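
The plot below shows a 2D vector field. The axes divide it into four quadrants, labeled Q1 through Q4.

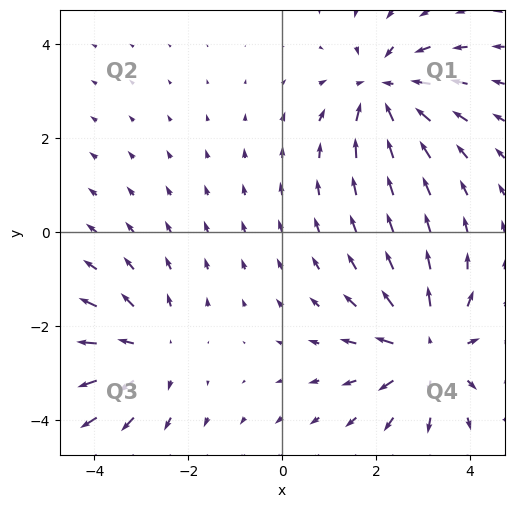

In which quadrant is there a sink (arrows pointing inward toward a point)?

The sink sits at approximately (2.2, 3.0), which lies in quadrant Q1. The divergence there is about -4, negative as expected for a sink.

Q1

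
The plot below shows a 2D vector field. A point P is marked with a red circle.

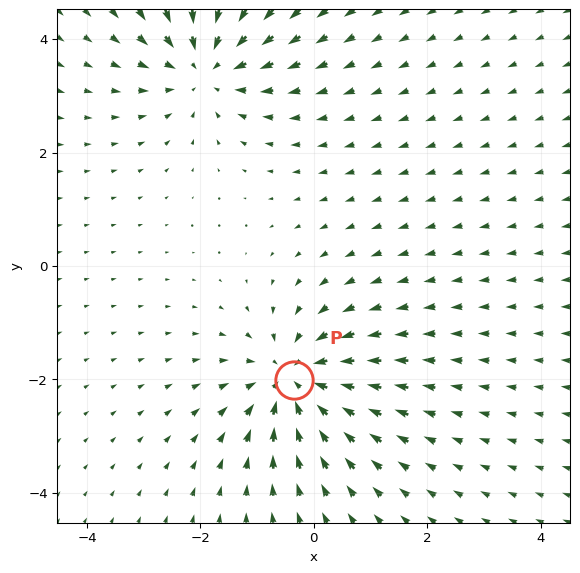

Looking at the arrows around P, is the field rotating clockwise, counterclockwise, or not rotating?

not rotating

Near P at (-0.4, -2.0) the arrows show no circulation. The curl there is ≈0.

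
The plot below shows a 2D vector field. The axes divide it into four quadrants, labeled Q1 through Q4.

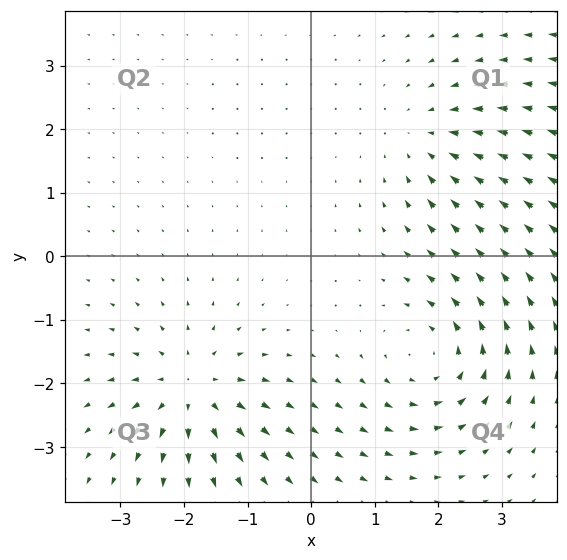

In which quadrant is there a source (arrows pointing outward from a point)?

The source sits at approximately (-1.9, -2.1), which lies in quadrant Q3. The divergence there is about +5, positive as expected for a source.

Q3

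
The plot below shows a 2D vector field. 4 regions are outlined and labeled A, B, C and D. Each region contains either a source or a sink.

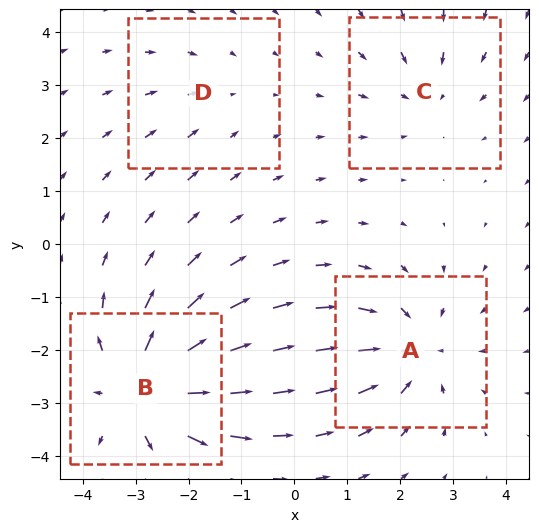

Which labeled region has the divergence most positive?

B

Divergence at each region's feature centre — A: about -5, B: about +7, C: about -3, D: about -2. Region B is most positive.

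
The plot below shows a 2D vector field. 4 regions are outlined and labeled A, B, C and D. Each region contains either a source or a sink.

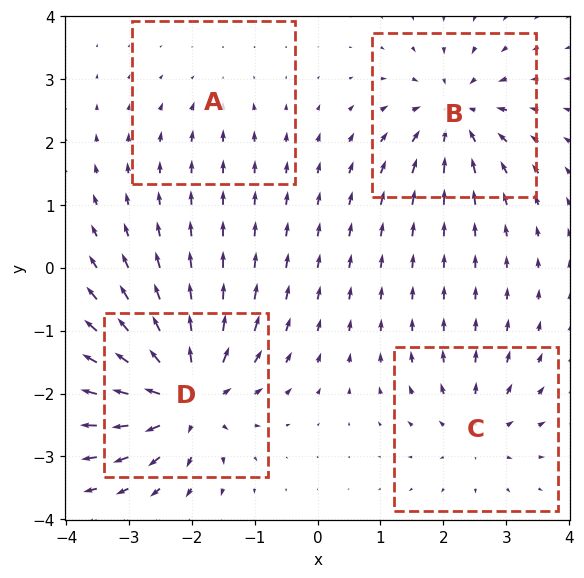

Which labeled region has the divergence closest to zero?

Divergence at each region's feature centre — A: about -2, B: about -6, C: about +4, D: about +8. Region A is closest to zero.

A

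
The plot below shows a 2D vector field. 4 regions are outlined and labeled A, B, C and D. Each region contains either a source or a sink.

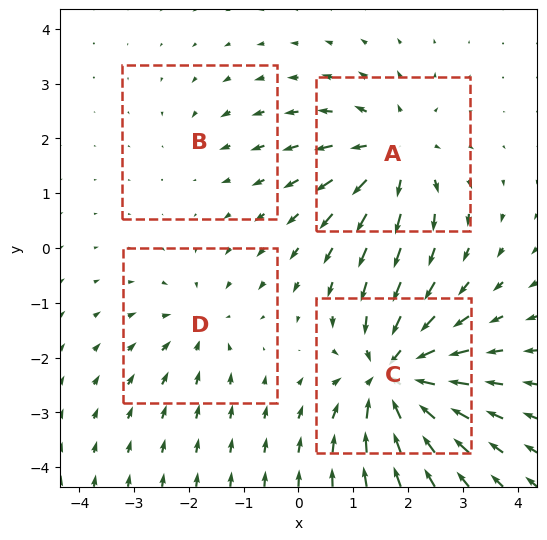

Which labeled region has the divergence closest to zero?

Divergence at each region's feature centre — A: about +5, B: about -2, C: about -8, D: about -3. Region B is closest to zero.

B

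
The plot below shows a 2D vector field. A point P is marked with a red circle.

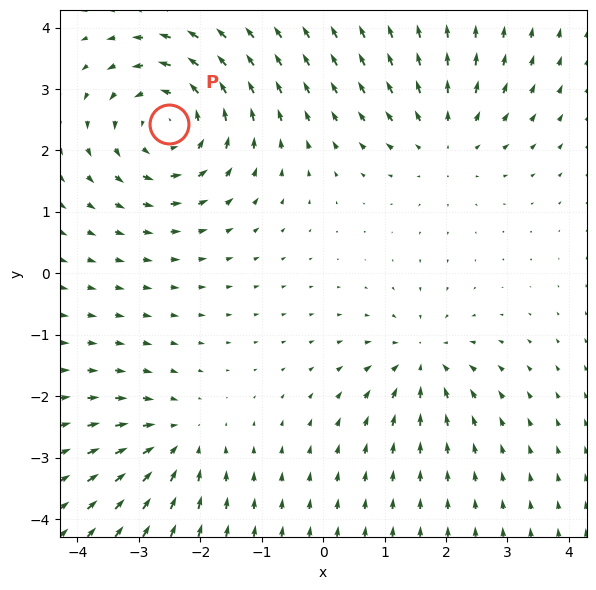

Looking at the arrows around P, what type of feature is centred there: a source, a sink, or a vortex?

At P (-2.5, 2.4) the arrows circulate counterclockwise. Divergence ≈0, curl about +5 — near-zero divergence with nonzero curl is a vortex.

vortex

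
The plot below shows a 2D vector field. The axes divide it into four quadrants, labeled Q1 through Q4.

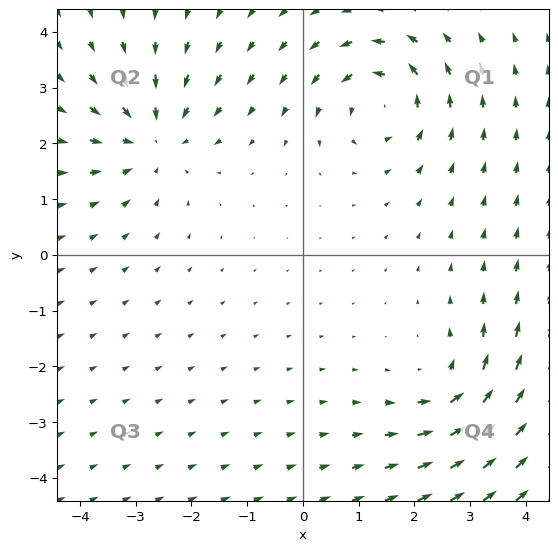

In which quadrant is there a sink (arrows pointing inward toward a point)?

The sink sits at approximately (-2.7, 2.1), which lies in quadrant Q2. The divergence there is about -4, negative as expected for a sink.

Q2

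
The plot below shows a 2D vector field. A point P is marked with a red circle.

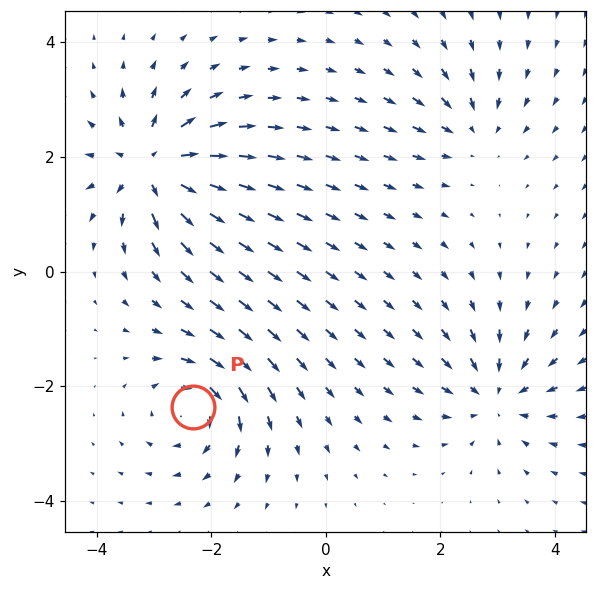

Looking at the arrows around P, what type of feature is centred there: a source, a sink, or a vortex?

vortex

At P (-2.3, -2.4) the arrows circulate clockwise. Divergence ≈0, curl about -5 — near-zero divergence with nonzero curl is a vortex.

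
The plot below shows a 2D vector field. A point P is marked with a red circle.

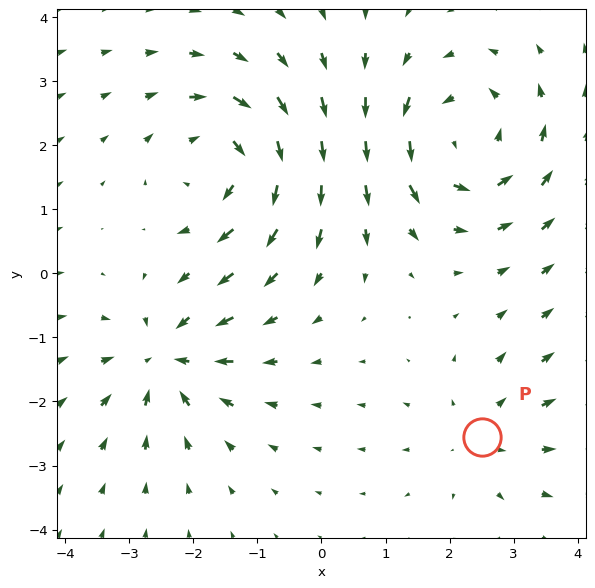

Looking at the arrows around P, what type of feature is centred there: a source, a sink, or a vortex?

source

At P (2.5, -2.5) the arrows spread outward. Divergence about +2, curl ≈0 — positive divergence with near-zero curl is a source.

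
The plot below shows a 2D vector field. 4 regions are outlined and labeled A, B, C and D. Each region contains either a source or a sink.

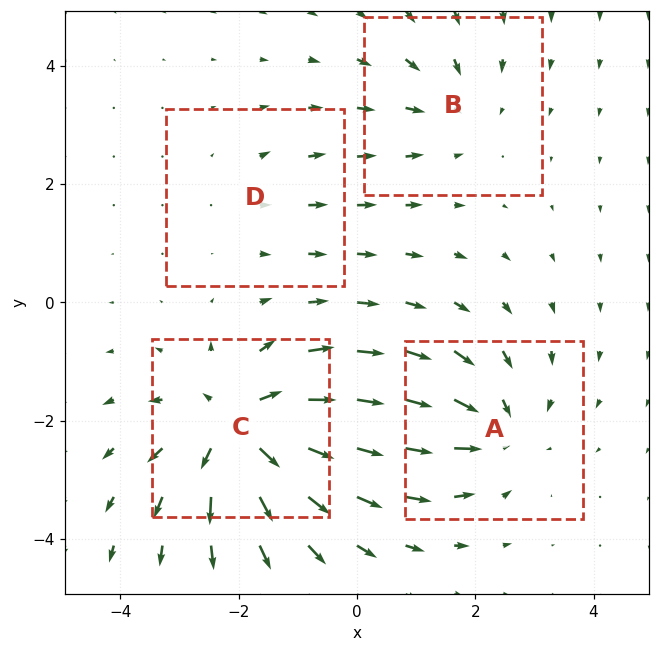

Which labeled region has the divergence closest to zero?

D

Divergence at each region's feature centre — A: about -5, B: about -3, C: about +7, D: about +2. Region D is closest to zero.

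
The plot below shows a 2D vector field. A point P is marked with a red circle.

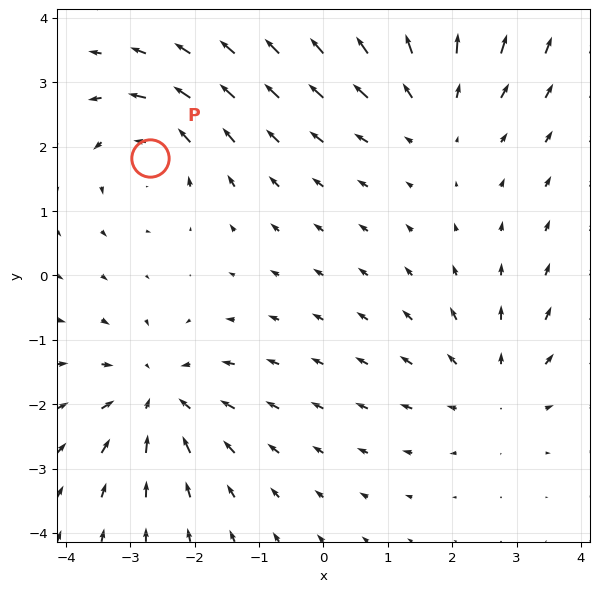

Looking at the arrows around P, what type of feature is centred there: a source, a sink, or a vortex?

vortex

At P (-2.7, 1.8) the arrows circulate counterclockwise. Divergence ≈0, curl about +4 — near-zero divergence with nonzero curl is a vortex.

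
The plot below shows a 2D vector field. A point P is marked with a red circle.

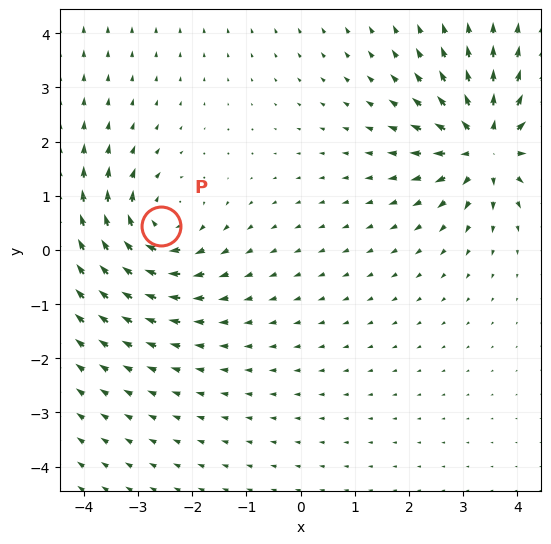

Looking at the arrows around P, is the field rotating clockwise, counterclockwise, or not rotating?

clockwise

Near P at (-2.6, 0.4) the arrows circulate clockwise. The curl (z-component) there is about -4; negative curl means clockwise rotation.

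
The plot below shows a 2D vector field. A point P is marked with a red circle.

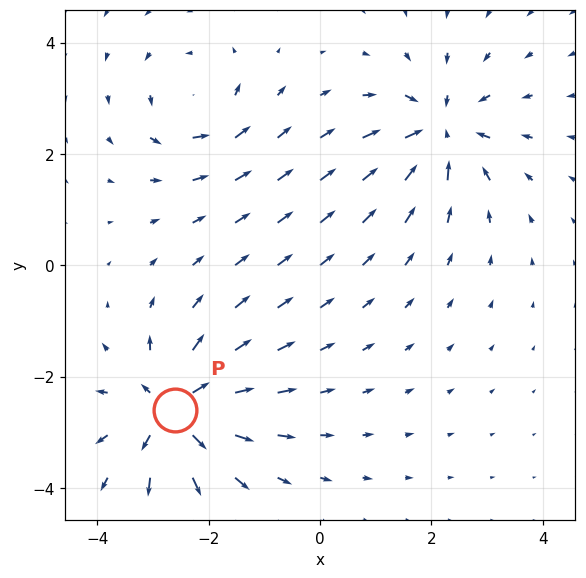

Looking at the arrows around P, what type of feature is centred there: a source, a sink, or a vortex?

At P (-2.6, -2.6) the arrows spread outward. Divergence about +7, curl ≈0 — positive divergence with near-zero curl is a source.

source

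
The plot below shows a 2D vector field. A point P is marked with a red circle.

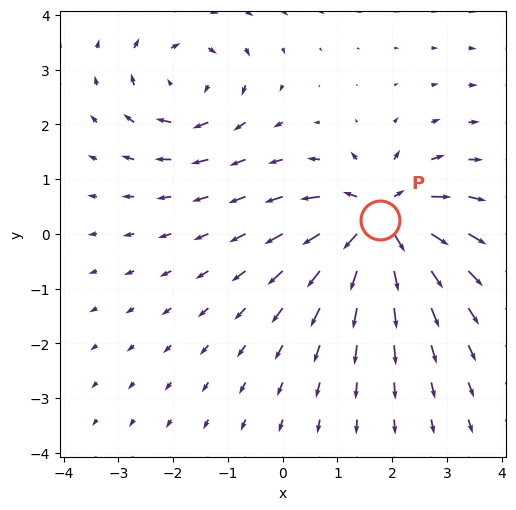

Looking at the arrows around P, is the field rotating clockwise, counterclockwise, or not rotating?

Near P at (1.8, 0.3) the arrows show no circulation. The curl there is ≈0.

not rotating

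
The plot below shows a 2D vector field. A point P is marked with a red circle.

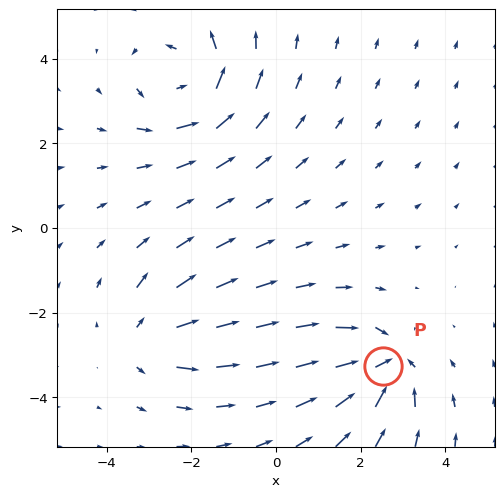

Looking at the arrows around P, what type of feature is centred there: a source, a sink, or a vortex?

sink

At P (2.5, -3.3) the arrows converge inward. Divergence about -6, curl ≈0 — negative divergence with near-zero curl is a sink.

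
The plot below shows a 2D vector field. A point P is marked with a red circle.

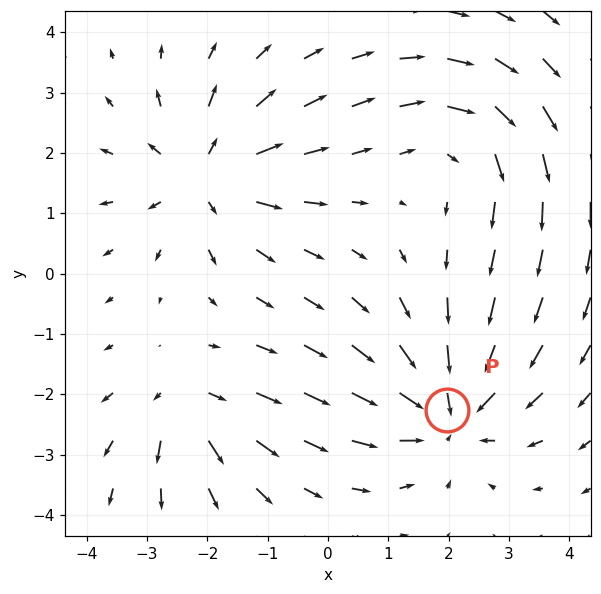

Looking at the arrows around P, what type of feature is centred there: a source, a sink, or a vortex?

sink

At P (2.0, -2.3) the arrows converge inward. Divergence about -5, curl ≈0 — negative divergence with near-zero curl is a sink.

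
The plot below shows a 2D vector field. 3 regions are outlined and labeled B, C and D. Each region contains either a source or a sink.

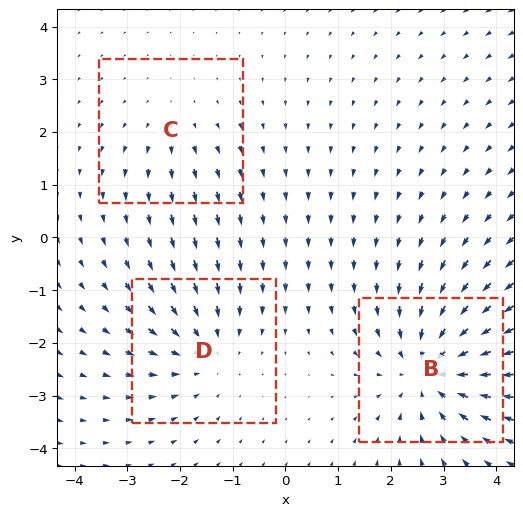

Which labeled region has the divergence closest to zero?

C

Divergence at each region's feature centre — B: about -5, C: about +2, D: about -3. Region C is closest to zero.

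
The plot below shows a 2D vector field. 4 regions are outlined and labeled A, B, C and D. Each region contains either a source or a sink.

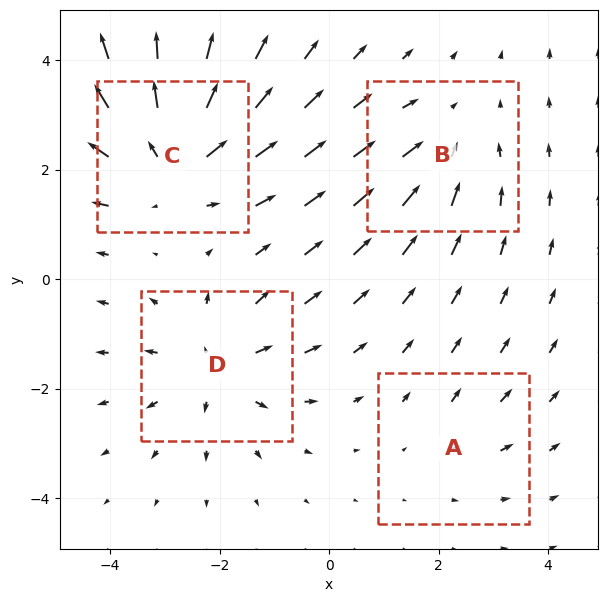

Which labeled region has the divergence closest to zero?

Divergence at each region's feature centre — A: about +2, B: about -3, C: about +6, D: about +4. Region A is closest to zero.

A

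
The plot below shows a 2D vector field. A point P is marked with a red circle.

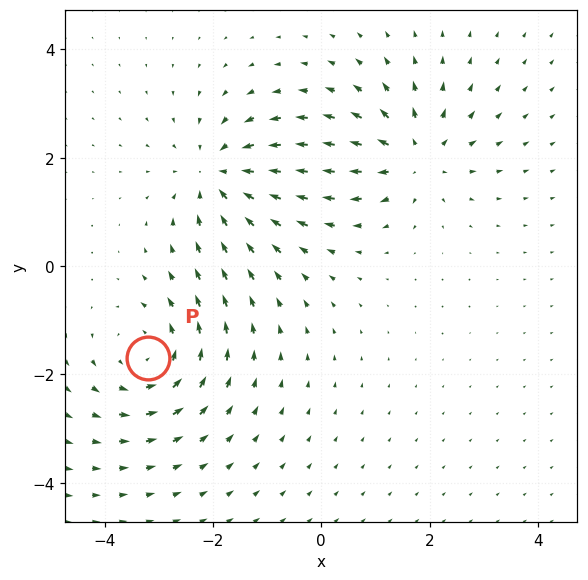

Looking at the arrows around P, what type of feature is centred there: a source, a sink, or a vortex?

vortex

At P (-3.2, -1.7) the arrows circulate counterclockwise. Divergence ≈0, curl about +4 — near-zero divergence with nonzero curl is a vortex.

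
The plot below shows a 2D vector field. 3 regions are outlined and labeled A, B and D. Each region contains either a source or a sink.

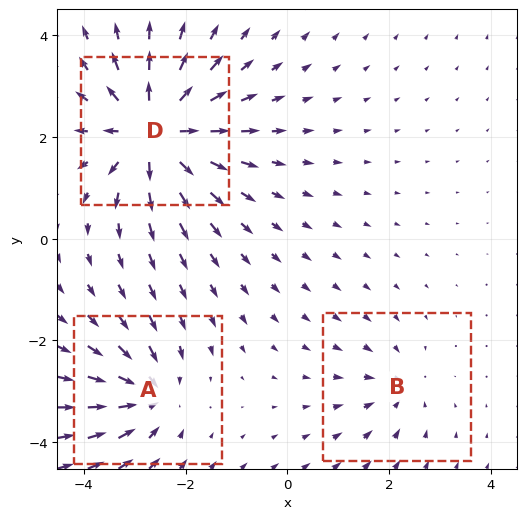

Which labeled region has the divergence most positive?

Divergence at each region's feature centre — A: about -4, B: about -2, D: about +6. Region D is most positive.

D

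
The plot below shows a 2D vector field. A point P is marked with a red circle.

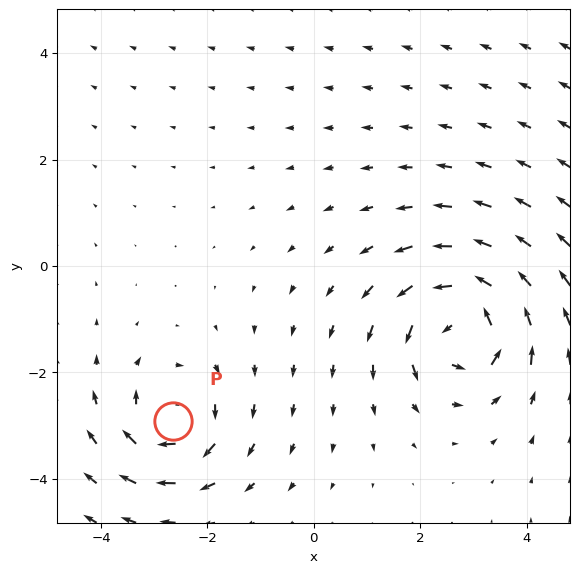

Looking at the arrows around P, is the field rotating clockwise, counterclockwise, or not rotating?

clockwise

Near P at (-2.6, -2.9) the arrows circulate clockwise. The curl (z-component) there is about -5; negative curl means clockwise rotation.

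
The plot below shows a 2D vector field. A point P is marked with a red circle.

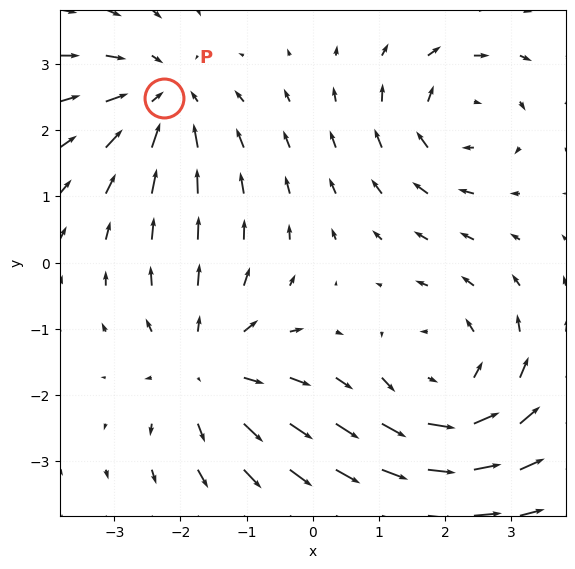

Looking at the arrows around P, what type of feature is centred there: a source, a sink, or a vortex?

At P (-2.3, 2.5) the arrows converge inward. Divergence about -4, curl ≈0 — negative divergence with near-zero curl is a sink.

sink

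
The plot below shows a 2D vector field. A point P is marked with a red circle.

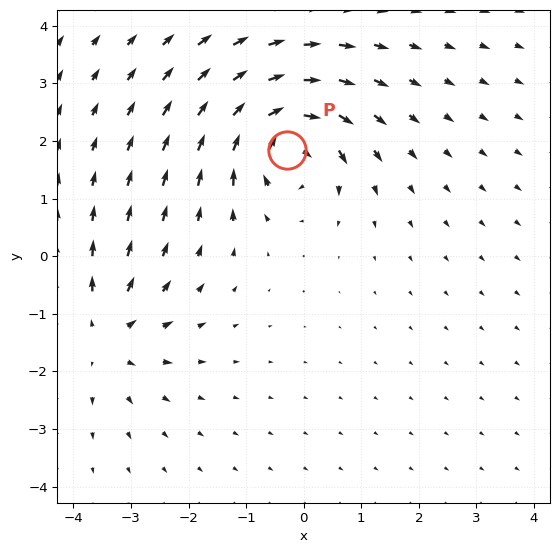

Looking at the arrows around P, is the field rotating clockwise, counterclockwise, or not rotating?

clockwise

Near P at (-0.3, 1.8) the arrows circulate clockwise. The curl (z-component) there is about -7; negative curl means clockwise rotation.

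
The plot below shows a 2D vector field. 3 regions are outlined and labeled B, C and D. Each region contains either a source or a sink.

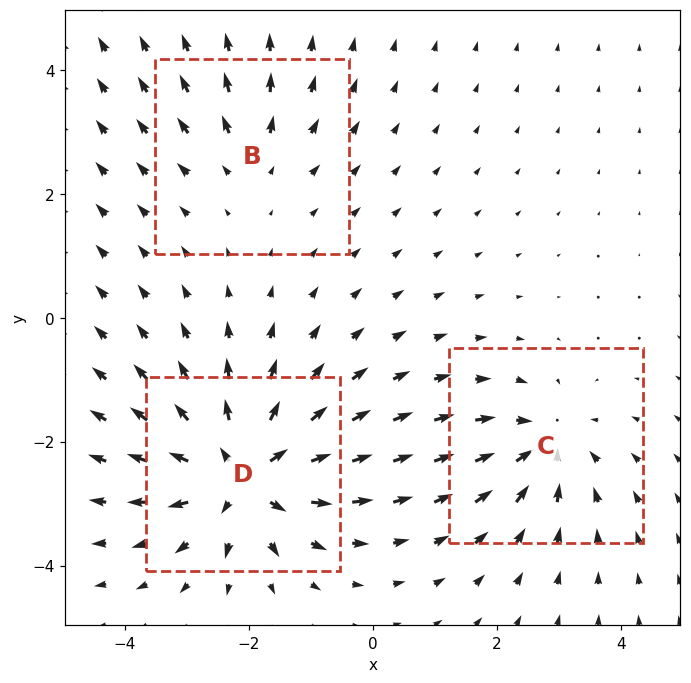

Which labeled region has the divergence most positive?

Divergence at each region's feature centre — B: about +2, C: about -3, D: about +5. Region D is most positive.

D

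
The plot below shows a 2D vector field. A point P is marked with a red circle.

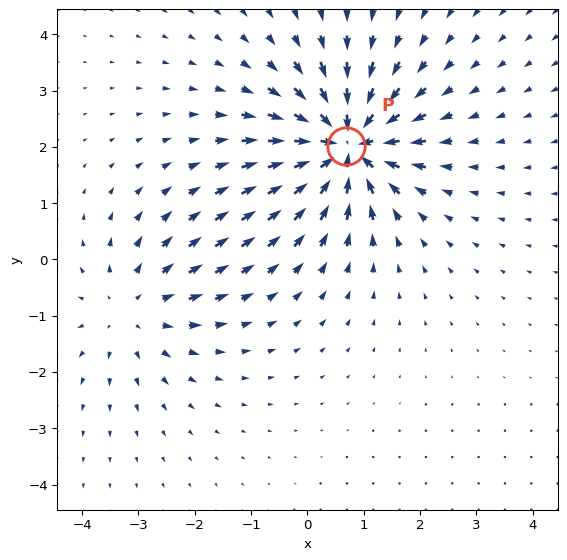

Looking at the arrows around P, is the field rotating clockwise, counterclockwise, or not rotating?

not rotating

Near P at (0.7, 2.0) the arrows show no circulation. The curl there is ≈0.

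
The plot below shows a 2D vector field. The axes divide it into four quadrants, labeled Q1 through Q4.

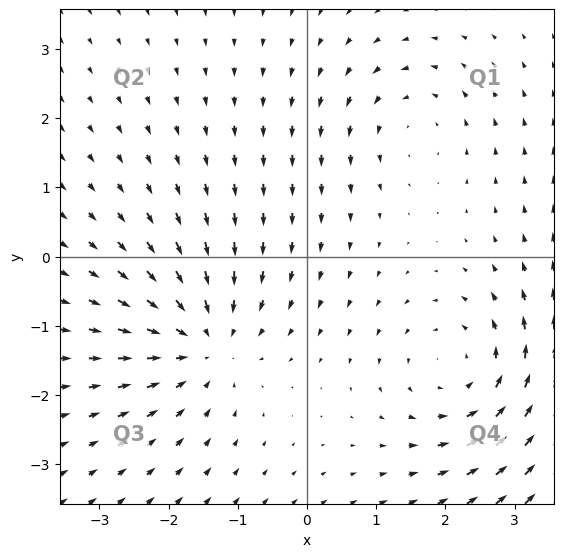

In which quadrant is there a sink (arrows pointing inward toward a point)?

Q3

The sink sits at approximately (-1.5, -1.2), which lies in quadrant Q3. The divergence there is about -5, negative as expected for a sink.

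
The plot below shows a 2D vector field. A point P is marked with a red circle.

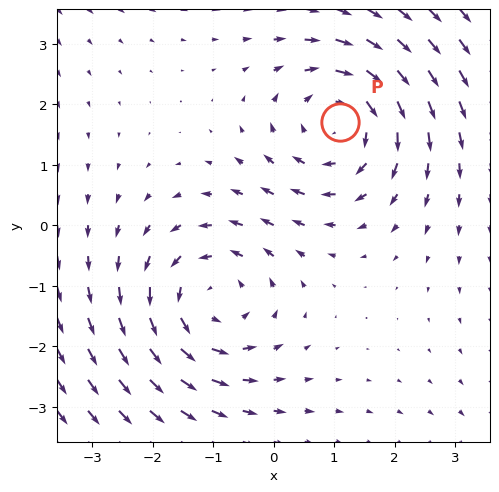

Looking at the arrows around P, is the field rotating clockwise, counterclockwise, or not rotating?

clockwise

Near P at (1.1, 1.7) the arrows circulate clockwise. The curl (z-component) there is about -3; negative curl means clockwise rotation.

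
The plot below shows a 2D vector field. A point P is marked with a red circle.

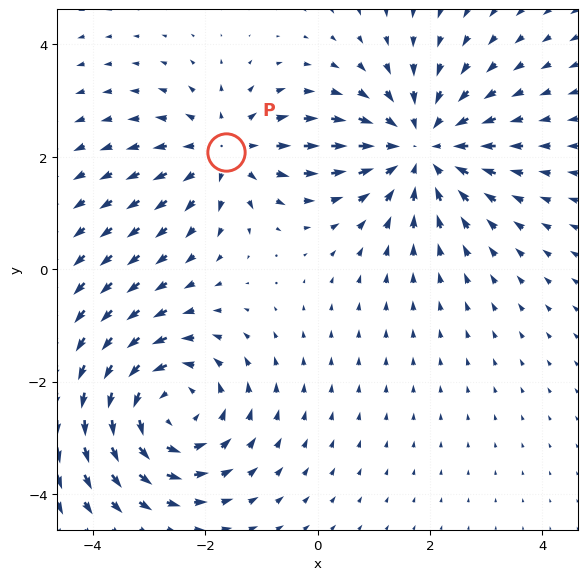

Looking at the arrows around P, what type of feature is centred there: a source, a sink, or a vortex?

source

At P (-1.6, 2.1) the arrows spread outward. Divergence about +3, curl ≈0 — positive divergence with near-zero curl is a source.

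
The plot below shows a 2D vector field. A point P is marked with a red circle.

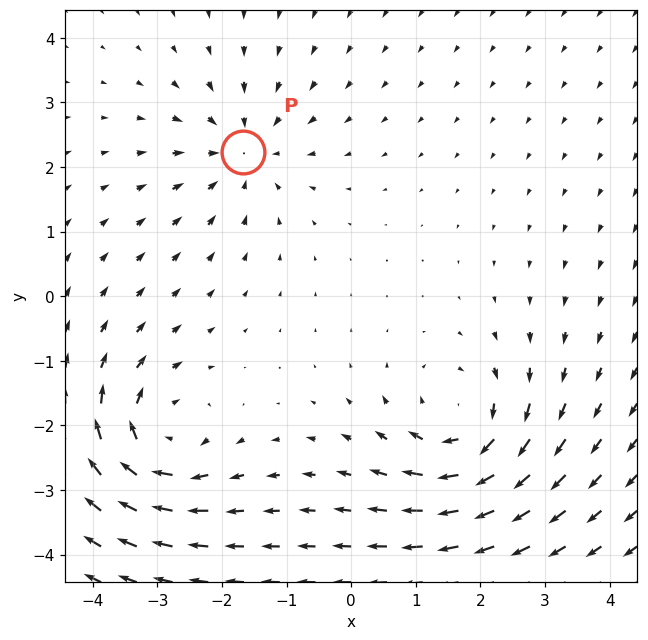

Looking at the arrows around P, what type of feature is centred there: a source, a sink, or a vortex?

sink

At P (-1.7, 2.2) the arrows converge inward. Divergence about -4, curl ≈0 — negative divergence with near-zero curl is a sink.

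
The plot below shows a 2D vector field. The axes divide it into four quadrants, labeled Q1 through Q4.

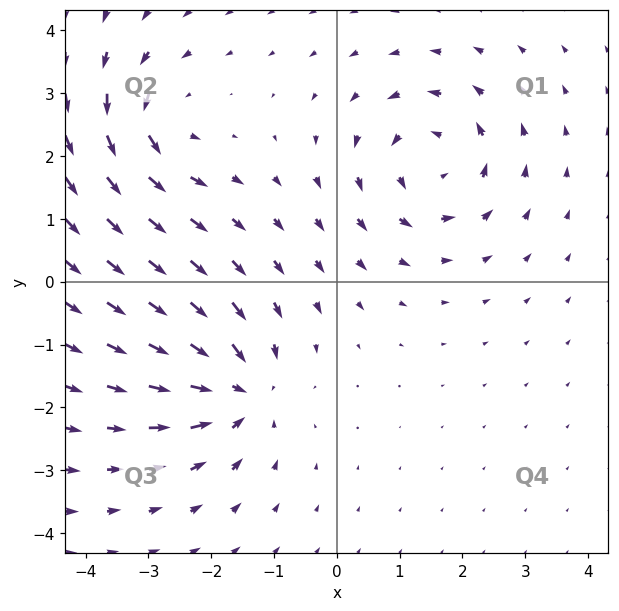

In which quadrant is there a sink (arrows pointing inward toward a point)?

The sink sits at approximately (-1.6, -1.7), which lies in quadrant Q3. The divergence there is about -6, negative as expected for a sink.

Q3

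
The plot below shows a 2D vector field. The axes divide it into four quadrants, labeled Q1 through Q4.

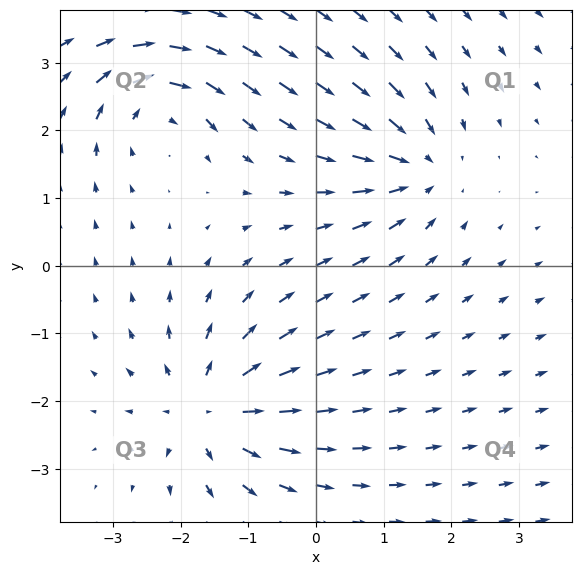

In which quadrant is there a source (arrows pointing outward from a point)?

The source sits at approximately (-1.6, -2.1), which lies in quadrant Q3. The divergence there is about +5, positive as expected for a source.

Q3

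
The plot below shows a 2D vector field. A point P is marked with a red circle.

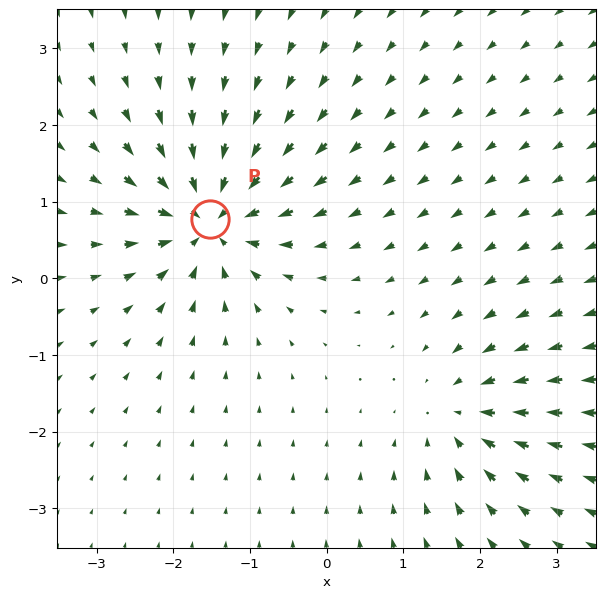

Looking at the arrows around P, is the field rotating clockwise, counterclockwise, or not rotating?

Near P at (-1.5, 0.8) the arrows show no circulation. The curl there is ≈0.

not rotating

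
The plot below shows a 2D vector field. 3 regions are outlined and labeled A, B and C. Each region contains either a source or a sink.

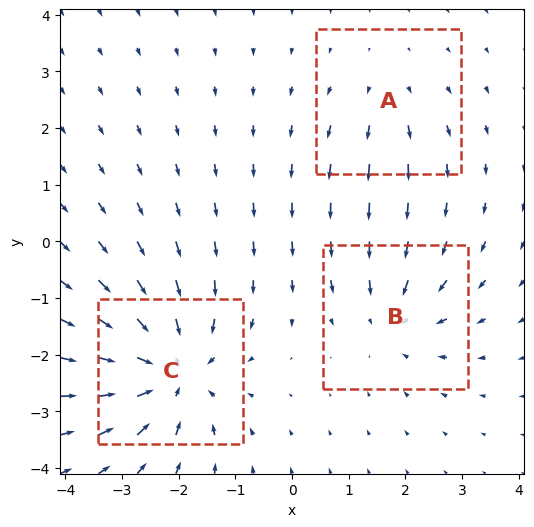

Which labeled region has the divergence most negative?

Divergence at each region's feature centre — A: about +2, B: about -3, C: about -5. Region C is most negative.

C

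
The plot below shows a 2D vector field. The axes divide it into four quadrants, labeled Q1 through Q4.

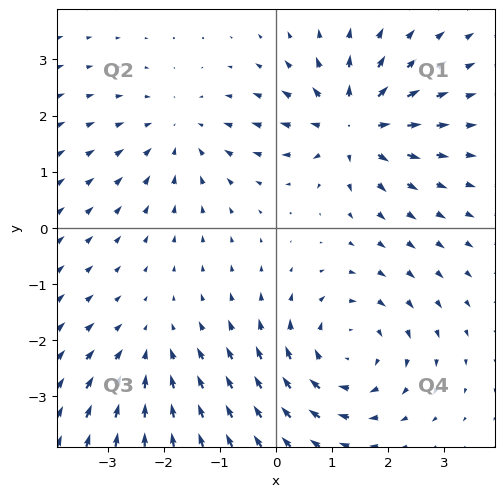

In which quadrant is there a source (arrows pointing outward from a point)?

The source sits at approximately (1.4, 1.8), which lies in quadrant Q1. The divergence there is about +6, positive as expected for a source.

Q1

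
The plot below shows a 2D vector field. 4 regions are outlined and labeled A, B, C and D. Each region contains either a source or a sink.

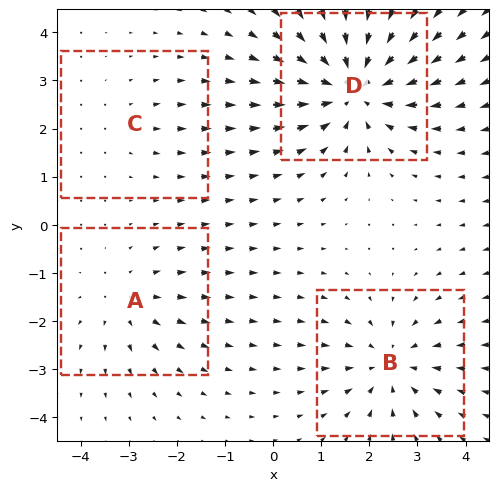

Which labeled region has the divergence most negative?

D

Divergence at each region's feature centre — A: about +3, B: about -4, C: about +2, D: about -6. Region D is most negative.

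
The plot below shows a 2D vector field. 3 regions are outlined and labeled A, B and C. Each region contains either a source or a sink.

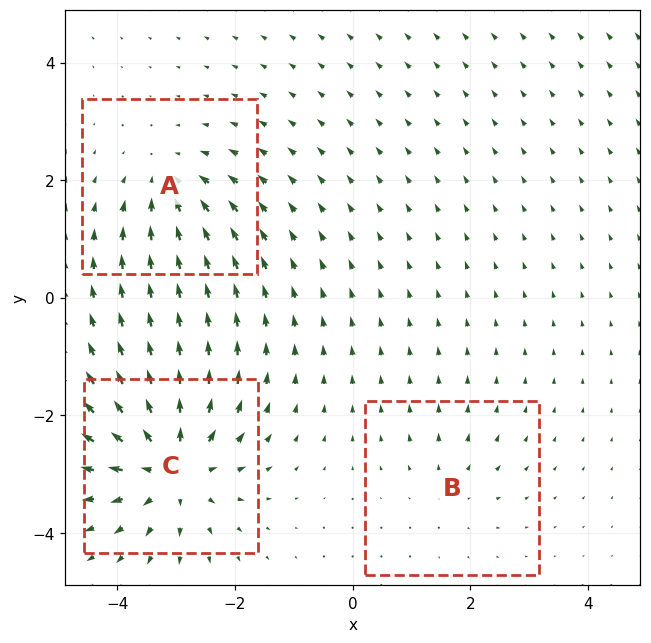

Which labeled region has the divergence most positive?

C

Divergence at each region's feature centre — A: about -4, B: about +2, C: about +6. Region C is most positive.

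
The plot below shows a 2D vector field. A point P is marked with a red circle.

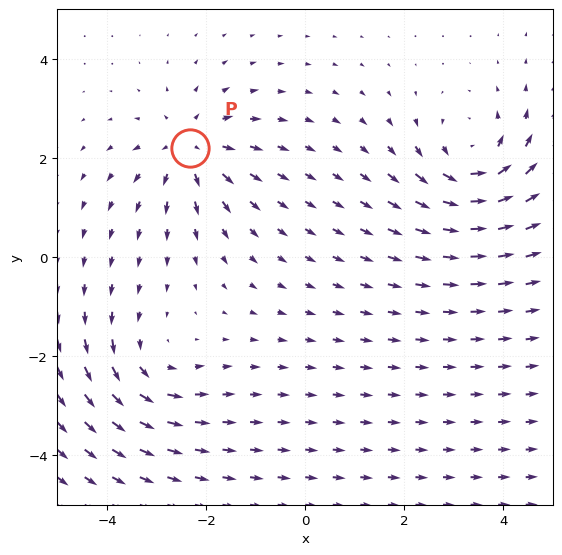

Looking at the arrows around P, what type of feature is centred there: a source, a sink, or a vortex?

At P (-2.3, 2.2) the arrows spread outward. Divergence about +4, curl ≈0 — positive divergence with near-zero curl is a source.

source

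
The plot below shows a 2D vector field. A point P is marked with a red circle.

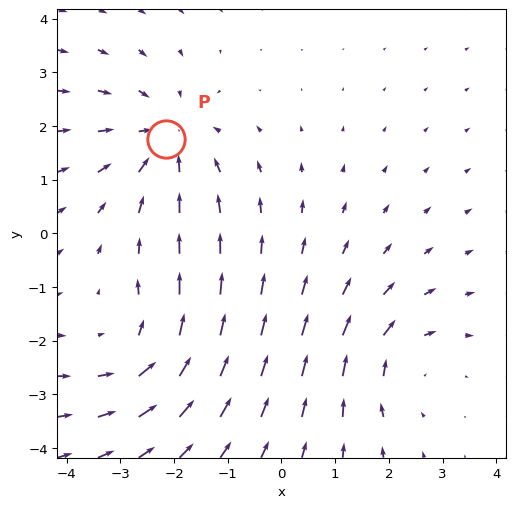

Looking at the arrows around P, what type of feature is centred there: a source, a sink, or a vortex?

sink

At P (-2.2, 1.8) the arrows converge inward. Divergence about -4, curl ≈0 — negative divergence with near-zero curl is a sink.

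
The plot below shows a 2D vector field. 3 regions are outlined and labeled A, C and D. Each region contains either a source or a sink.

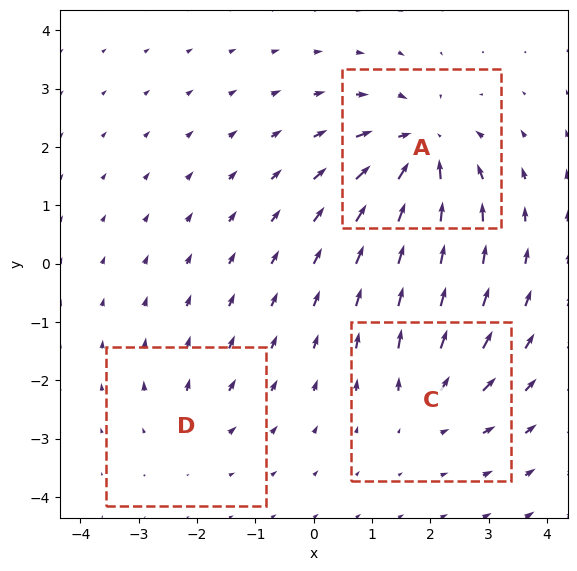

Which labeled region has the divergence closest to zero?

D

Divergence at each region's feature centre — A: about -6, C: about +3, D: about +2. Region D is closest to zero.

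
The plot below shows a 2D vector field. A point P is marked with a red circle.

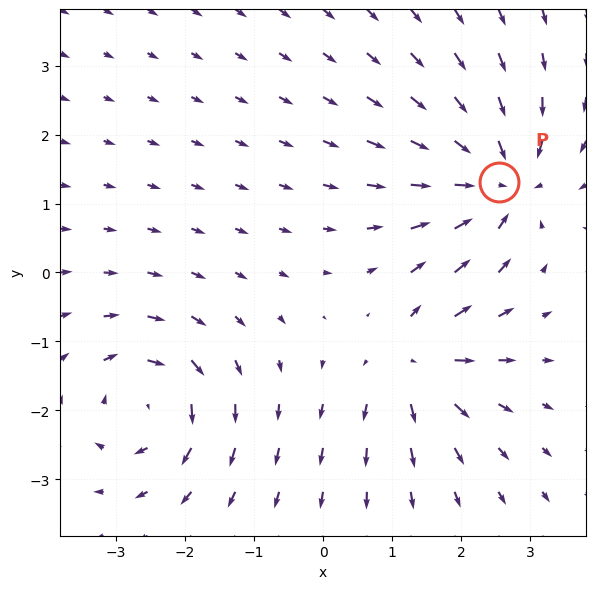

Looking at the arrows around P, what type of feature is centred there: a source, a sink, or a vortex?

sink

At P (2.5, 1.3) the arrows converge inward. Divergence about -5, curl ≈0 — negative divergence with near-zero curl is a sink.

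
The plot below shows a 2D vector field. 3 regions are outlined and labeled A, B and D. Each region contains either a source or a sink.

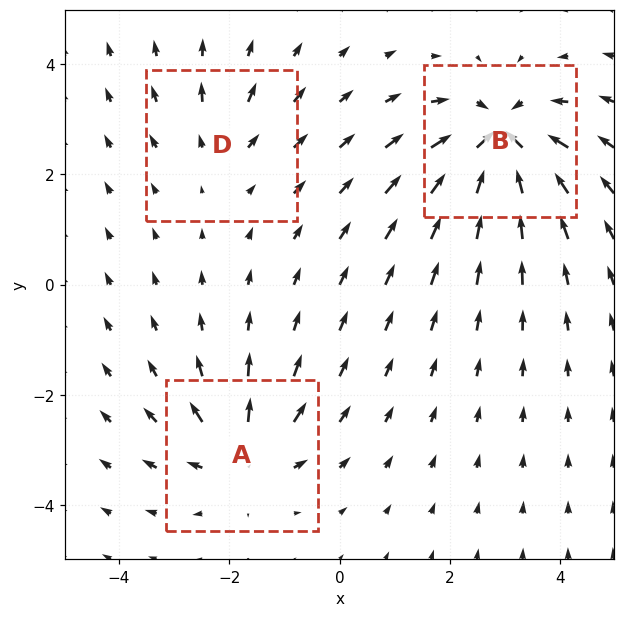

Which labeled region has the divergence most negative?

Divergence at each region's feature centre — A: about +4, B: about -6, D: about +2. Region B is most negative.

B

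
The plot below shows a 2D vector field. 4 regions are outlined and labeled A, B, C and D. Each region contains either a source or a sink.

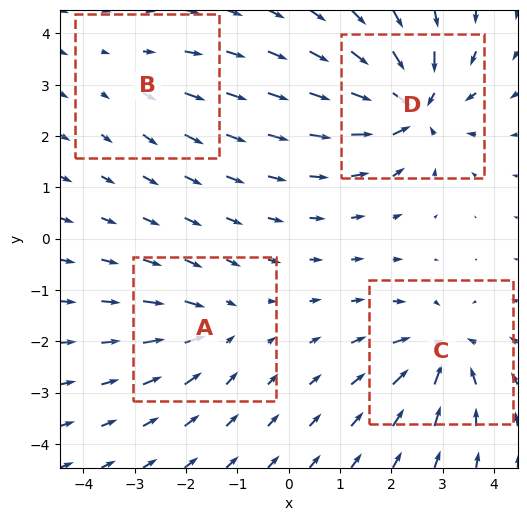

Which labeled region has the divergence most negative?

Divergence at each region's feature centre — A: about -4, B: about +3, C: about -6, D: about -9. Region D is most negative.

D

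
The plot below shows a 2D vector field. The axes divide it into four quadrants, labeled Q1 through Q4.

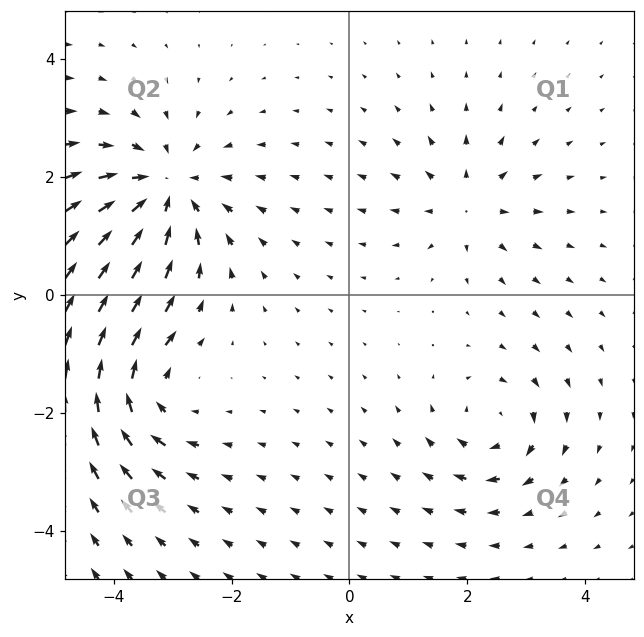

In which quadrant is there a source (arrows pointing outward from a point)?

Q1

The source sits at approximately (2.0, 1.5), which lies in quadrant Q1. The divergence there is about +3, positive as expected for a source.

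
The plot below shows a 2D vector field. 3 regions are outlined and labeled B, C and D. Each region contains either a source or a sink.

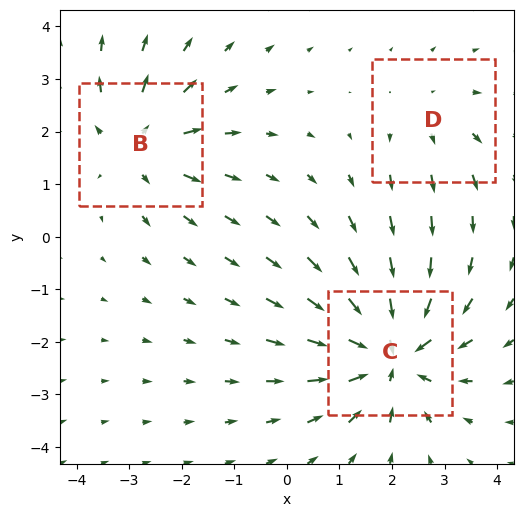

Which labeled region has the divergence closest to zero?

Divergence at each region's feature centre — B: about +3, C: about -5, D: about +2. Region D is closest to zero.

D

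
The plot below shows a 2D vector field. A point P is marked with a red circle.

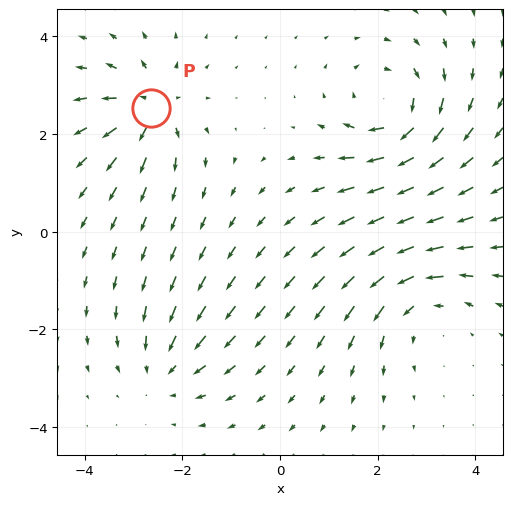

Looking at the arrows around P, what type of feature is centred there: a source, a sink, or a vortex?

At P (-2.6, 2.5) the arrows spread outward. Divergence about +5, curl ≈0 — positive divergence with near-zero curl is a source.

source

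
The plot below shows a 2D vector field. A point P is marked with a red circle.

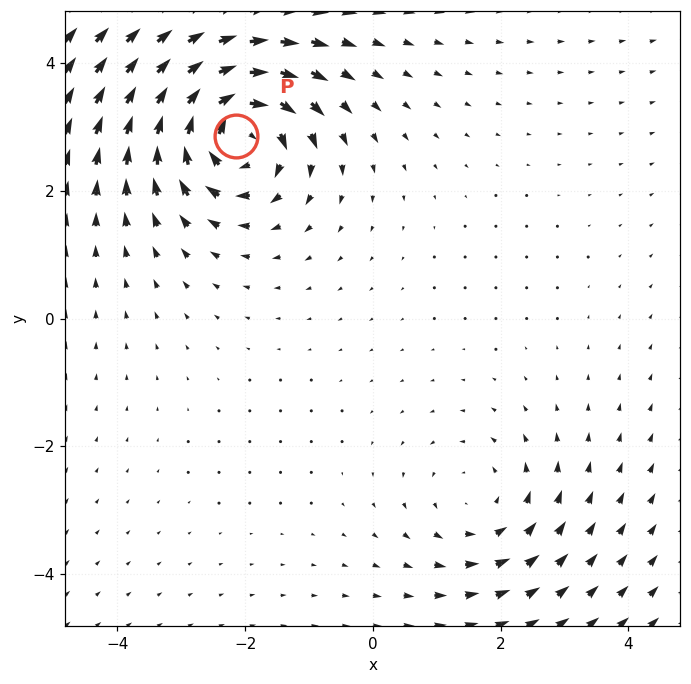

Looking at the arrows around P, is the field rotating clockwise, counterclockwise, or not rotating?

clockwise

Near P at (-2.1, 2.9) the arrows circulate clockwise. The curl (z-component) there is about -6; negative curl means clockwise rotation.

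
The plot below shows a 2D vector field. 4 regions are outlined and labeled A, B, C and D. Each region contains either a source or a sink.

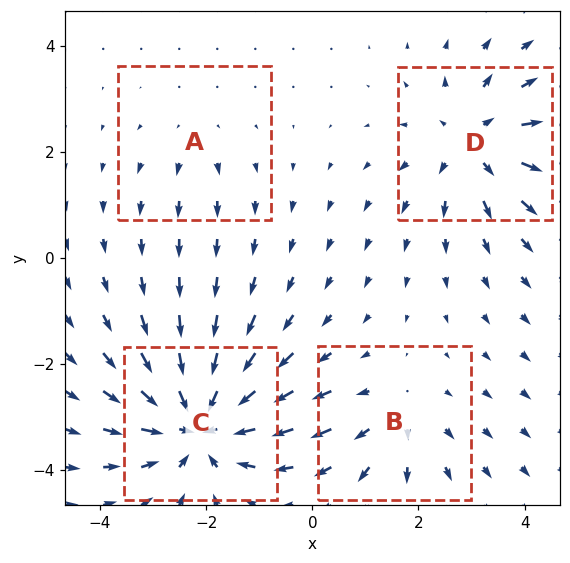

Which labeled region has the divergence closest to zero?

A

Divergence at each region's feature centre — A: about +2, B: about +3, C: about -6, D: about +4. Region A is closest to zero.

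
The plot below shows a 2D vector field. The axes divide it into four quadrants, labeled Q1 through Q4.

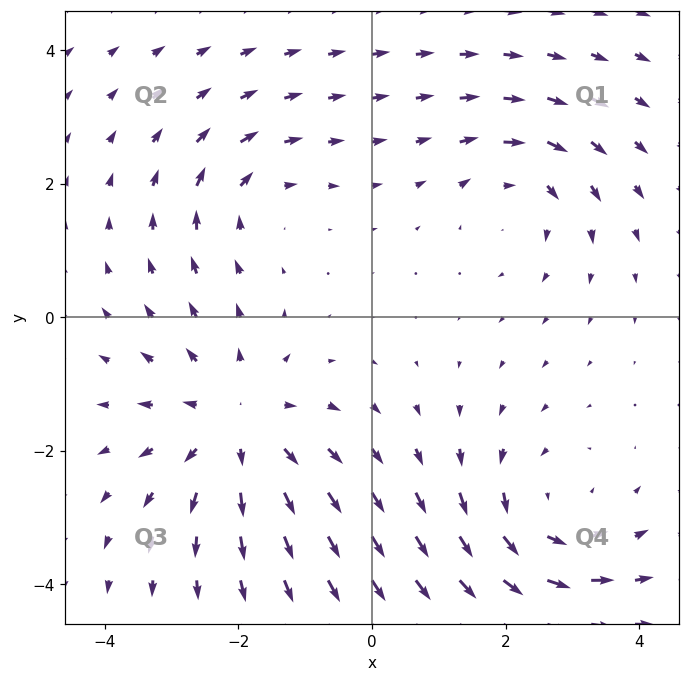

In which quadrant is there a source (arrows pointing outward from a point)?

Q3

The source sits at approximately (-2.0, -1.6), which lies in quadrant Q3. The divergence there is about +4, positive as expected for a source.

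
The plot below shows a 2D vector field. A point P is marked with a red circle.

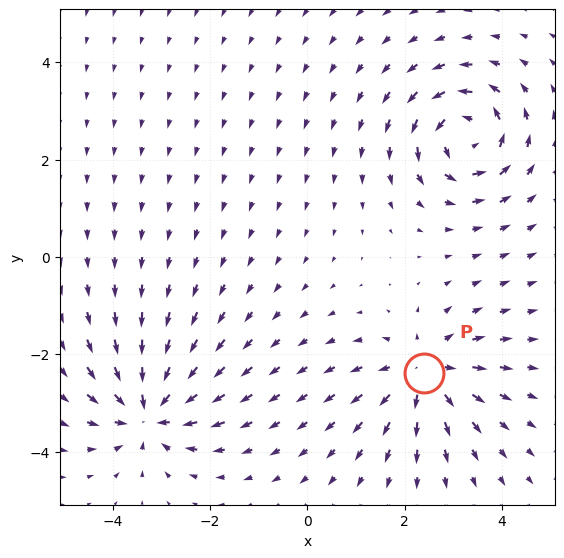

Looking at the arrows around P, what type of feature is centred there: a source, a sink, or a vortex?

source

At P (2.4, -2.4) the arrows spread outward. Divergence about +4, curl ≈0 — positive divergence with near-zero curl is a source.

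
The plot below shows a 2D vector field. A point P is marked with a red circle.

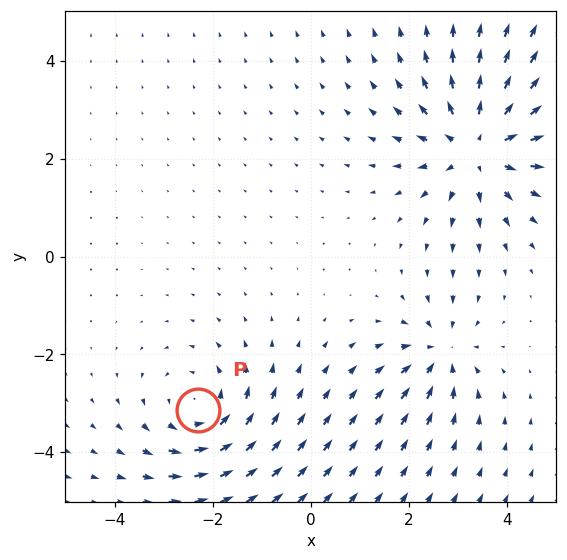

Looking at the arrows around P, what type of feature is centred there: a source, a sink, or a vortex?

vortex

At P (-2.3, -3.1) the arrows circulate counterclockwise. Divergence ≈0, curl about +3 — near-zero divergence with nonzero curl is a vortex.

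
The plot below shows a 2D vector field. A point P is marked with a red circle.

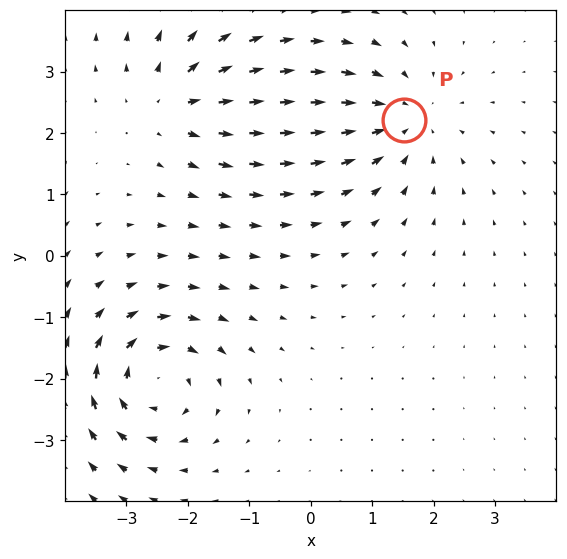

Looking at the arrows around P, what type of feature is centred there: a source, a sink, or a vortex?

sink

At P (1.5, 2.2) the arrows converge inward. Divergence about -4, curl ≈0 — negative divergence with near-zero curl is a sink.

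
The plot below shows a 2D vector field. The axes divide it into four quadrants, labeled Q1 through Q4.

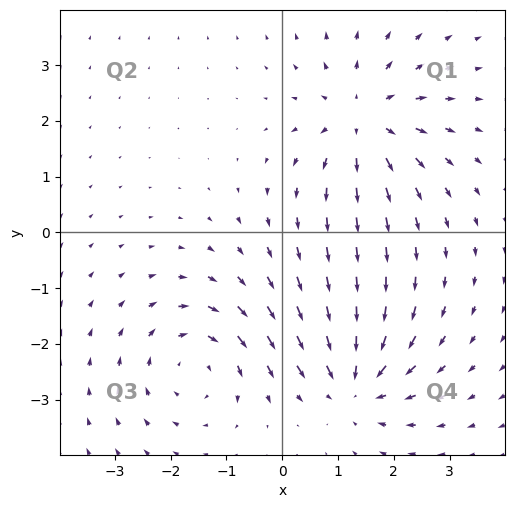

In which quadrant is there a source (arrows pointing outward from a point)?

Q1

The source sits at approximately (1.5, 2.0), which lies in quadrant Q1. The divergence there is about +5, positive as expected for a source.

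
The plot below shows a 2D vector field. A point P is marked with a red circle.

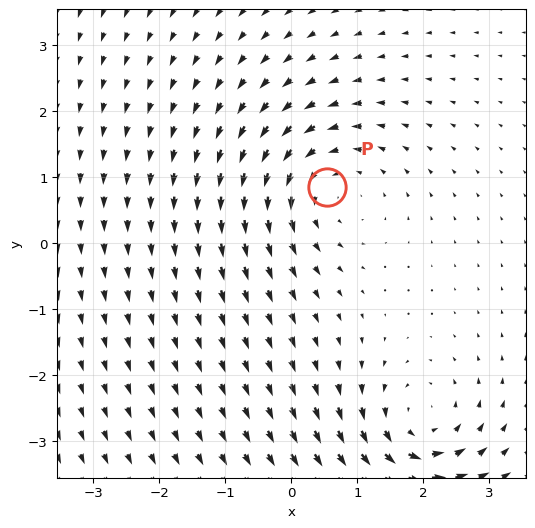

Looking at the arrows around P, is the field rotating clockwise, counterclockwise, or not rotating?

Near P at (0.5, 0.8) the arrows circulate counterclockwise. The curl (z-component) there is about +4; positive curl means counterclockwise rotation.

counterclockwise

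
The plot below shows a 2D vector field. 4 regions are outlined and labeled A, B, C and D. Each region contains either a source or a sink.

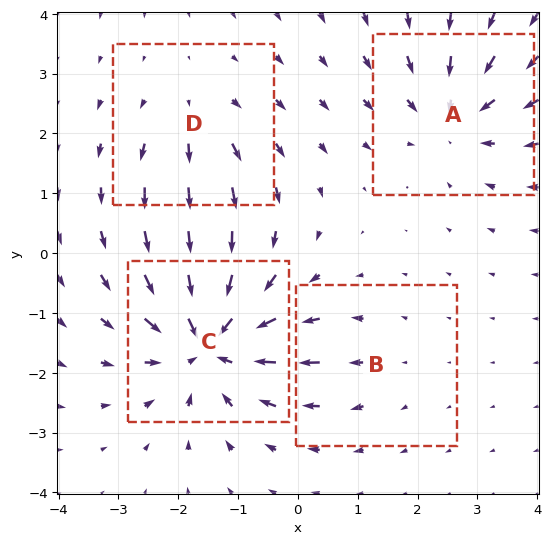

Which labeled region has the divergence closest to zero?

Divergence at each region's feature centre — A: about -5, B: about +2, C: about -7, D: about +3. Region B is closest to zero.

B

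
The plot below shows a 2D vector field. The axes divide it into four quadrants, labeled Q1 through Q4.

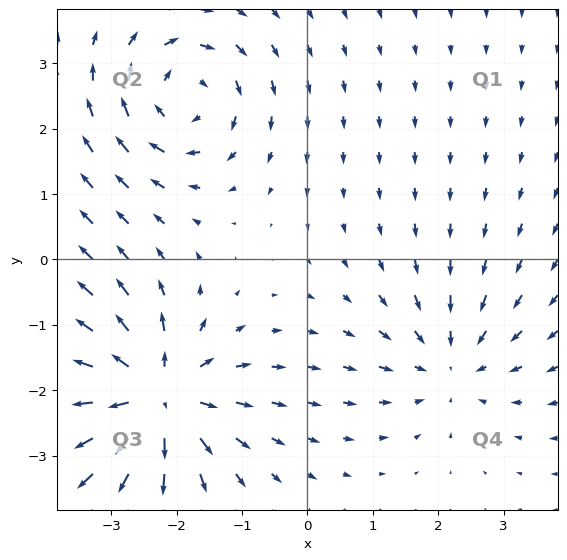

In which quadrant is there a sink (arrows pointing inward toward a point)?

The sink sits at approximately (2.2, -1.6), which lies in quadrant Q4. The divergence there is about -3, negative as expected for a sink.

Q4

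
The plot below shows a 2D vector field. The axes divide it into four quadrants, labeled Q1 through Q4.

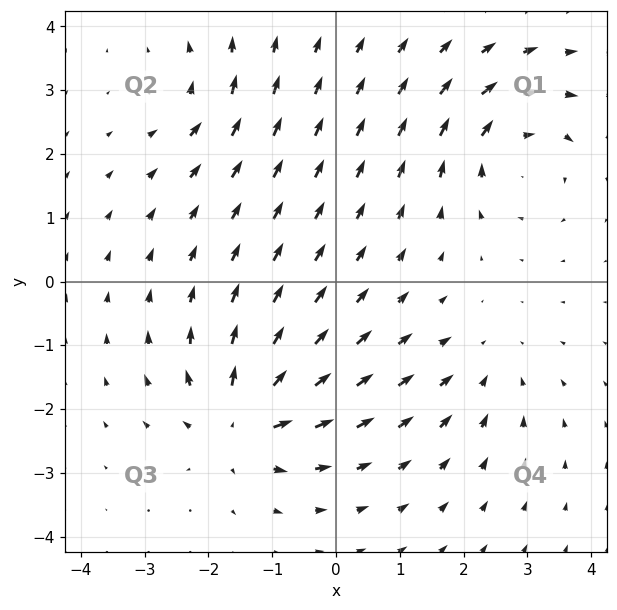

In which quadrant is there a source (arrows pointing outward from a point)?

Q3

The source sits at approximately (-1.5, -2.2), which lies in quadrant Q3. The divergence there is about +6, positive as expected for a source.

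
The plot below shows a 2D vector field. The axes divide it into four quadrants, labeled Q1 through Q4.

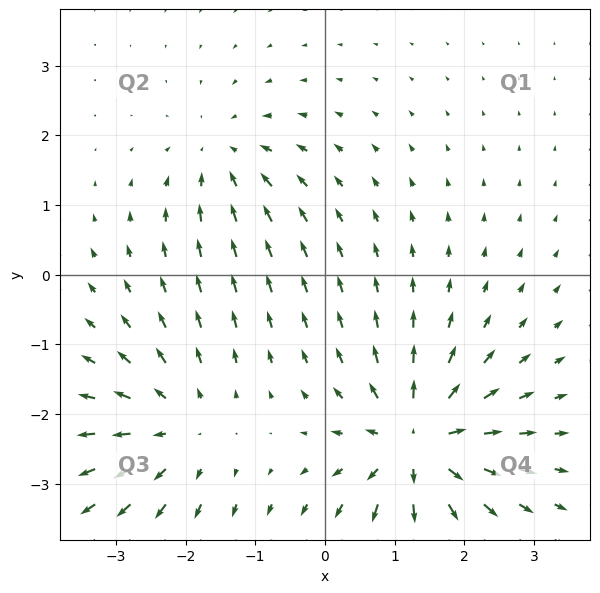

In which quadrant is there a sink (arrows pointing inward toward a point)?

The sink sits at approximately (-1.4, 1.7), which lies in quadrant Q2. The divergence there is about -3, negative as expected for a sink.

Q2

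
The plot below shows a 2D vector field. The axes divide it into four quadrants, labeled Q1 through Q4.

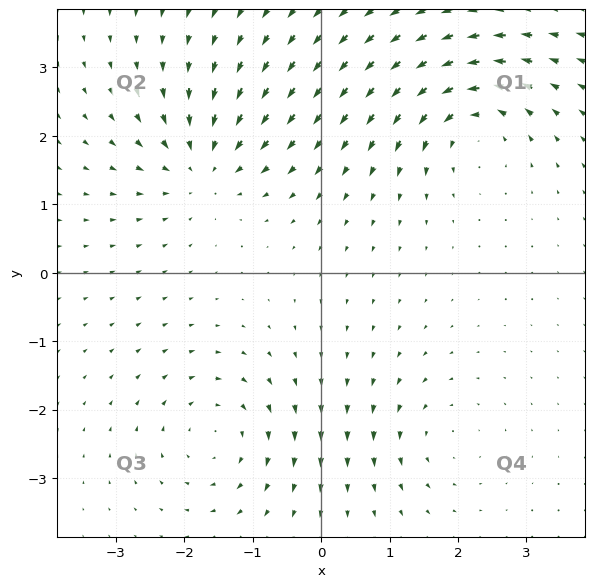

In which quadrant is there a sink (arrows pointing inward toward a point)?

The sink sits at approximately (-1.7, 1.6), which lies in quadrant Q2. The divergence there is about -6, negative as expected for a sink.

Q2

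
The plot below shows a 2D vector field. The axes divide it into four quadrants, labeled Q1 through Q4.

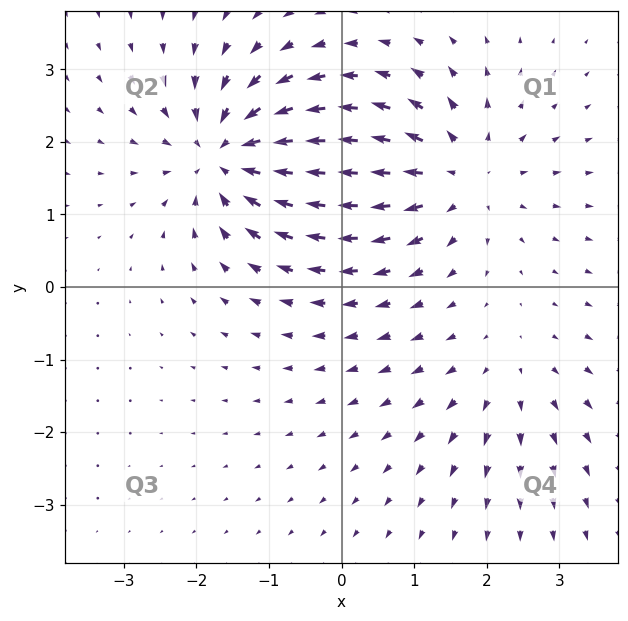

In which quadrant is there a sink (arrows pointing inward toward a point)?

The sink sits at approximately (-1.6, 1.8), which lies in quadrant Q2. The divergence there is about -6, negative as expected for a sink.

Q2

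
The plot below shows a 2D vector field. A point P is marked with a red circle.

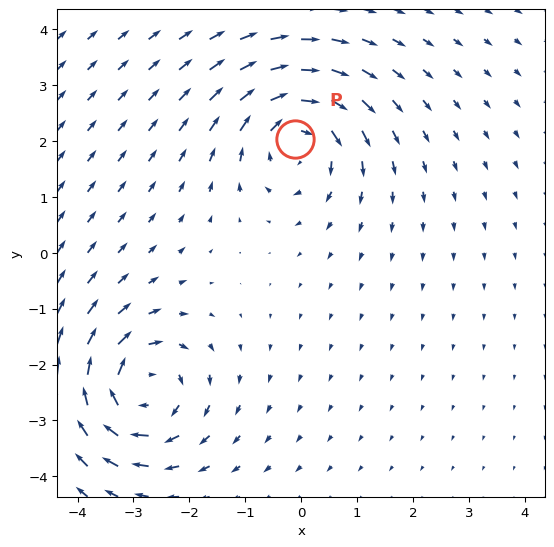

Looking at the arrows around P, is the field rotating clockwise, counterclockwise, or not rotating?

clockwise

Near P at (-0.1, 2.0) the arrows circulate clockwise. The curl (z-component) there is about -5; negative curl means clockwise rotation.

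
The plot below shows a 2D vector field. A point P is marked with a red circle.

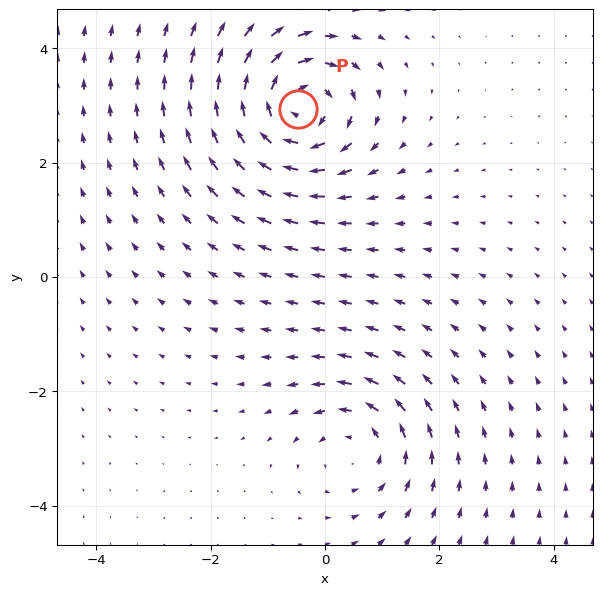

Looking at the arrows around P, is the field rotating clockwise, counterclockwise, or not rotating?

clockwise

Near P at (-0.5, 2.9) the arrows circulate clockwise. The curl (z-component) there is about -6; negative curl means clockwise rotation.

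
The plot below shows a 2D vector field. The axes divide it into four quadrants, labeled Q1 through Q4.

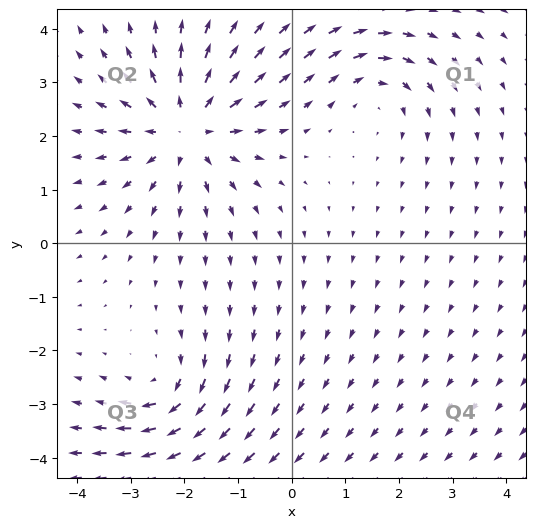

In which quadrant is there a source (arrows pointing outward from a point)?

Q2

The source sits at approximately (-2.0, 2.1), which lies in quadrant Q2. The divergence there is about +5, positive as expected for a source.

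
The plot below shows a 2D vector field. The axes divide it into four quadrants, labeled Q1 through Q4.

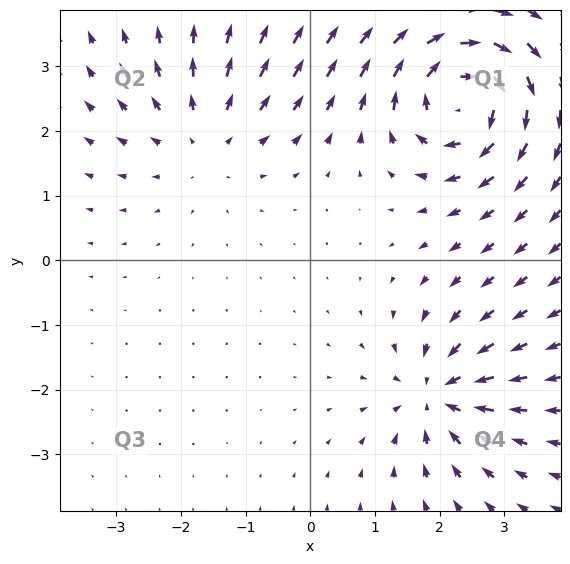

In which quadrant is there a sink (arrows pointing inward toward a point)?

The sink sits at approximately (2.0, -2.1), which lies in quadrant Q4. The divergence there is about -5, negative as expected for a sink.

Q4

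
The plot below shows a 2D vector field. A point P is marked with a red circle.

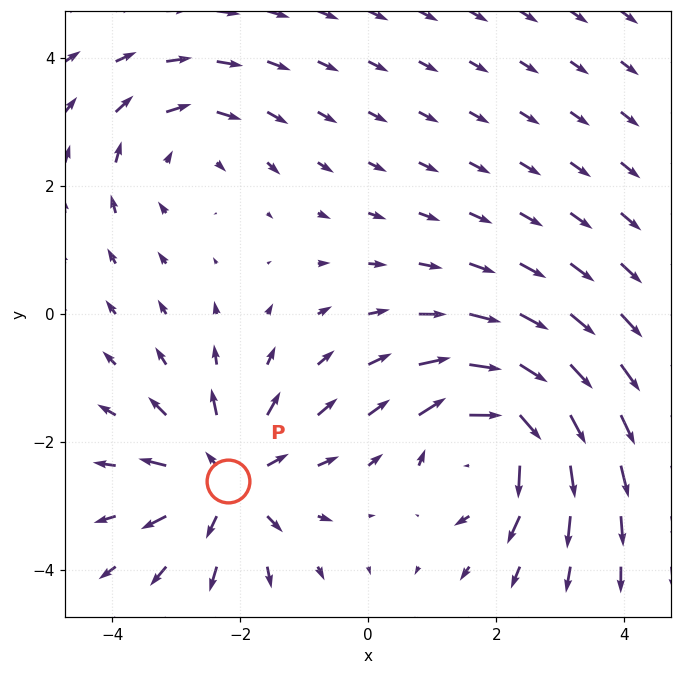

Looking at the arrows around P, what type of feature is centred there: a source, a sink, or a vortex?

source

At P (-2.2, -2.6) the arrows spread outward. Divergence about +5, curl ≈0 — positive divergence with near-zero curl is a source.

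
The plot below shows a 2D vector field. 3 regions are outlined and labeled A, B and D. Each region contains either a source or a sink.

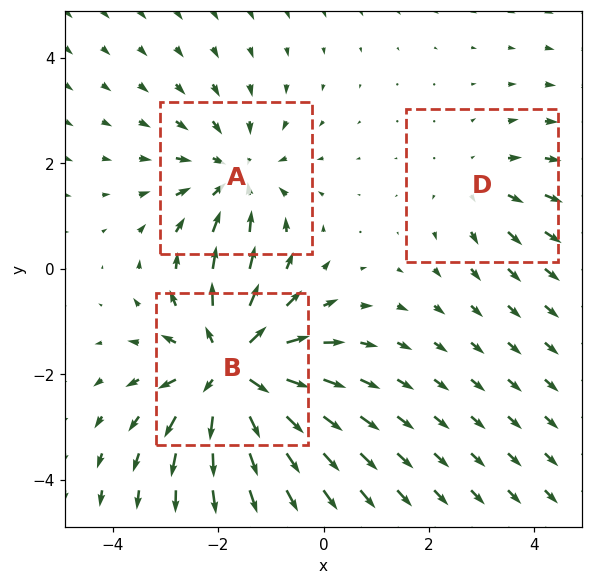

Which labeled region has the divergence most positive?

Divergence at each region's feature centre — A: about -3, B: about +5, D: about +2. Region B is most positive.

B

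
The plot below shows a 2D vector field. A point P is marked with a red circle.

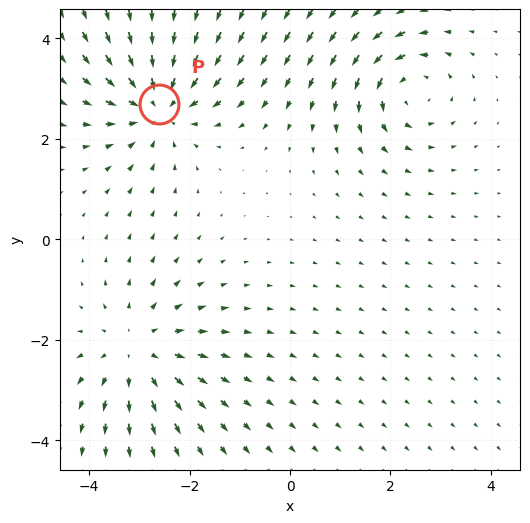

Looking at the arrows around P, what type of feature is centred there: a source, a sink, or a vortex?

At P (-2.6, 2.7) the arrows converge inward. Divergence about -5, curl ≈0 — negative divergence with near-zero curl is a sink.

sink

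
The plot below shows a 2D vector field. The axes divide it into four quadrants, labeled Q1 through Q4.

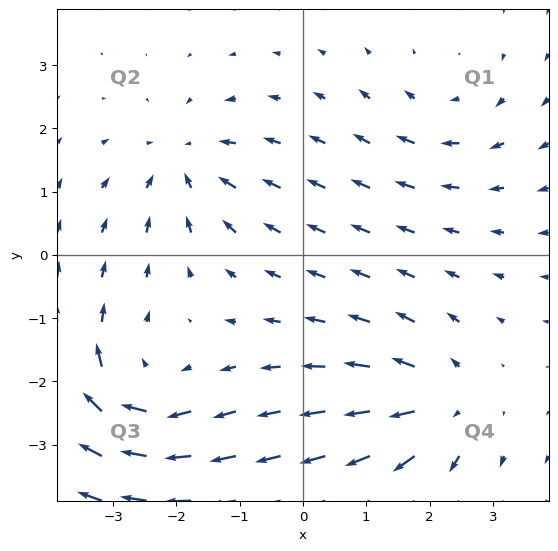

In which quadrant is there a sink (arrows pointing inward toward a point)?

Q2

The sink sits at approximately (-1.9, 1.5), which lies in quadrant Q2. The divergence there is about -4, negative as expected for a sink.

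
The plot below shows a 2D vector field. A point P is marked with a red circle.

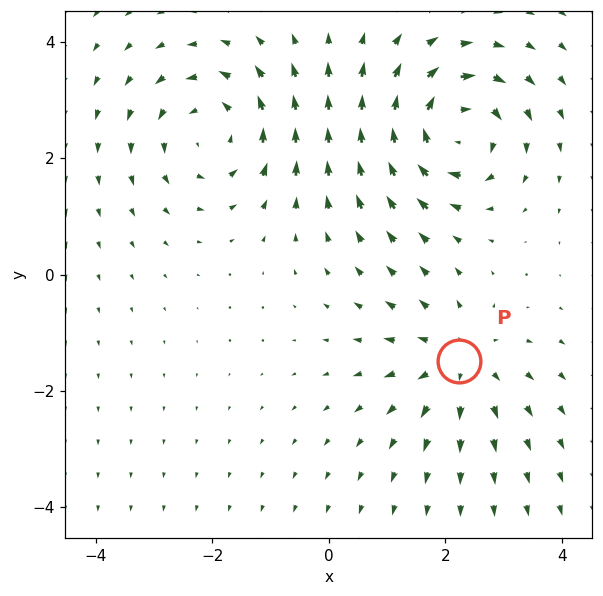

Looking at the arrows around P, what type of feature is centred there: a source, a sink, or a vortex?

At P (2.2, -1.5) the arrows spread outward. Divergence about +4, curl ≈0 — positive divergence with near-zero curl is a source.

source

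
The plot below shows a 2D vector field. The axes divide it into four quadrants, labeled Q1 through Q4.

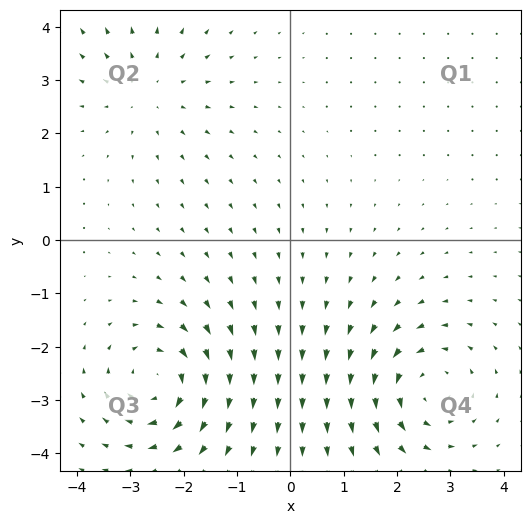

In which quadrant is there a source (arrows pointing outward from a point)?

The source sits at approximately (-2.7, 2.8), which lies in quadrant Q2. The divergence there is about +3, positive as expected for a source.

Q2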